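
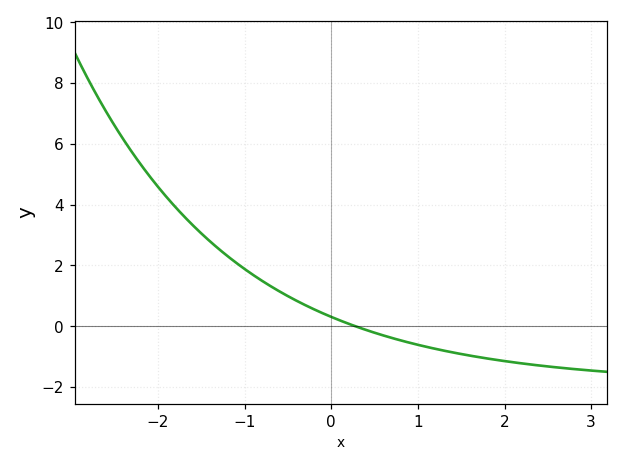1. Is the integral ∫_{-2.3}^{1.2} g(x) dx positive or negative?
positive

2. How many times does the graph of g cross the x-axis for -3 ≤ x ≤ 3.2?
1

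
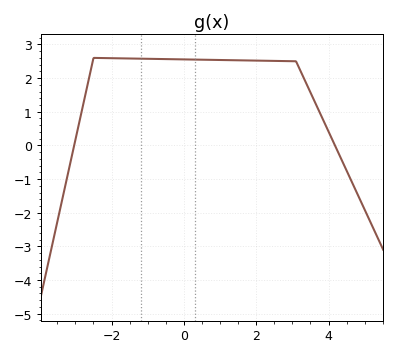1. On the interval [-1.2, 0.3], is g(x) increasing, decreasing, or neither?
decreasing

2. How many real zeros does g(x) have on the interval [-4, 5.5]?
2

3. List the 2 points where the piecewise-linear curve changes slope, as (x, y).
(-2.5, 2.6); (3.1, 2.5)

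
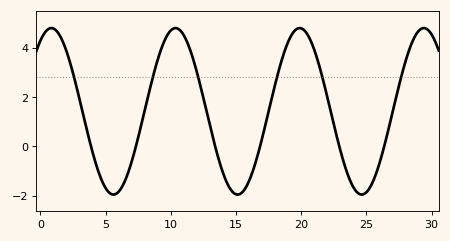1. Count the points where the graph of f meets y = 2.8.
6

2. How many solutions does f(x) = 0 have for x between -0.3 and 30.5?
6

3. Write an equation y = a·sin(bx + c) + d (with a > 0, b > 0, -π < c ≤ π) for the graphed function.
y = 3.37sin(0.66x + 1) + 1.42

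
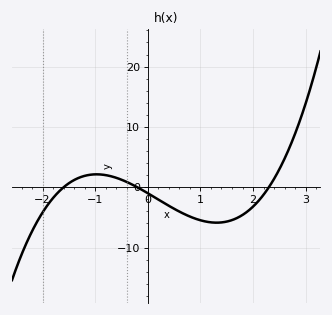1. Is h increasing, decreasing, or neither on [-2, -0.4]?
neither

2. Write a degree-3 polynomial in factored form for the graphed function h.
y = 1.35(x + 1.6)(x + 0.2)(x - 2.3)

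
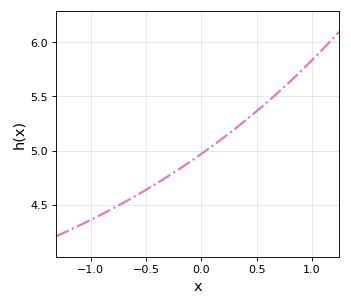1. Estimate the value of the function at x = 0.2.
5.12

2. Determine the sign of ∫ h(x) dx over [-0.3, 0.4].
positive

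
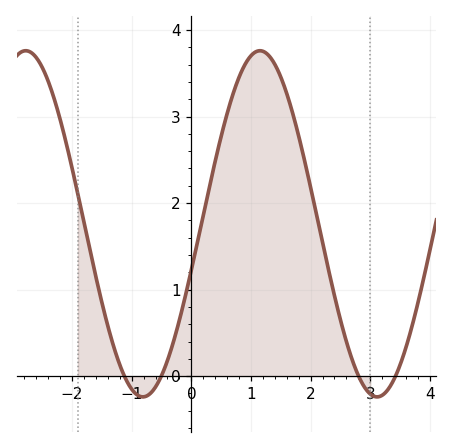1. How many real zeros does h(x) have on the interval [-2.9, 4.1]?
4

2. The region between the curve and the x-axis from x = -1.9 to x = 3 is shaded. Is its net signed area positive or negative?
positive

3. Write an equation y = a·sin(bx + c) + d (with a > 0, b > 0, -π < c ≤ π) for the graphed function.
y = 2sin(1.6x - 0.27) + 1.76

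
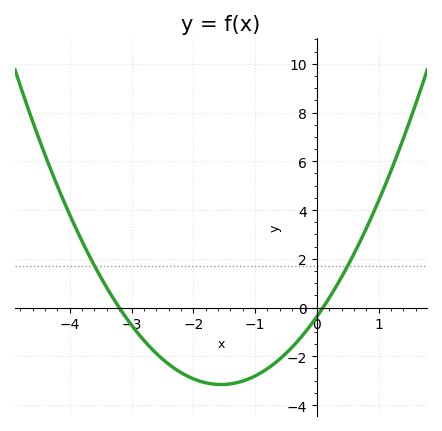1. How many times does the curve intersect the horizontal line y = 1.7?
2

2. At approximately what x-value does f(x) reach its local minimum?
-1.5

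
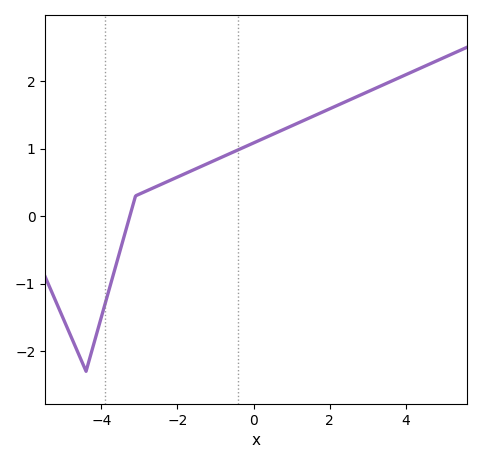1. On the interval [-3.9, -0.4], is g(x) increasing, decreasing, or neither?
increasing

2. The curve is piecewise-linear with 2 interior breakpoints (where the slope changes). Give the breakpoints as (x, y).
(-4.4, -2.3); (-3.1, 0.3)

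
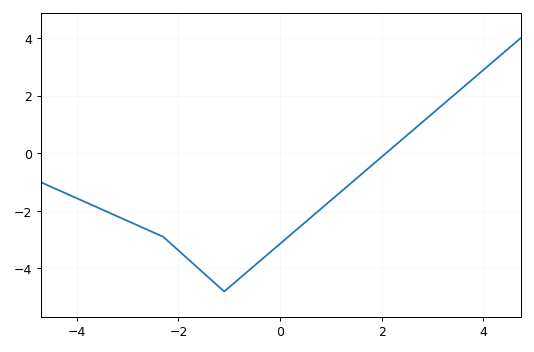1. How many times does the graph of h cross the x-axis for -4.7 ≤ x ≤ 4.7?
1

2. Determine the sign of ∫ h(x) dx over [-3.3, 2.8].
negative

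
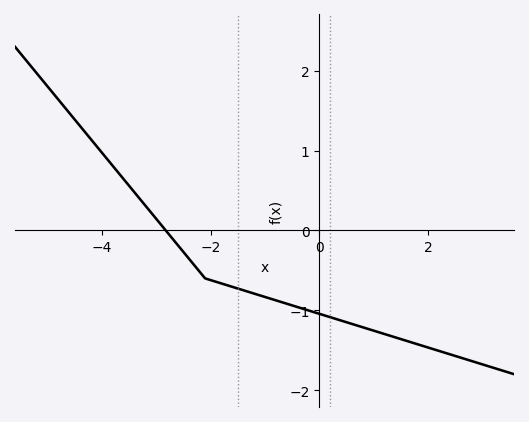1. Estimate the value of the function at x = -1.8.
-0.7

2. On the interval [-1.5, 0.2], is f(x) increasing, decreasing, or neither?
decreasing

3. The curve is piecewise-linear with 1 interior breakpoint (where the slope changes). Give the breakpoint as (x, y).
(-2.1, -0.6)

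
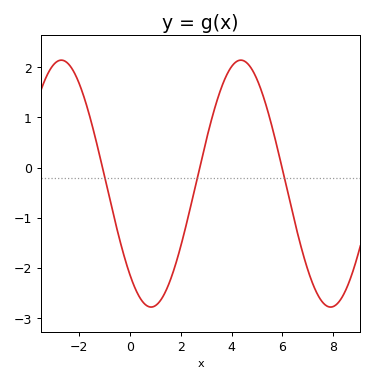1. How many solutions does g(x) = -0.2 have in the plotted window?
3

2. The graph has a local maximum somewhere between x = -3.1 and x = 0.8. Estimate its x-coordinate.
-2.7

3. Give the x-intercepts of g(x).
-1.08, 2.74, 5.98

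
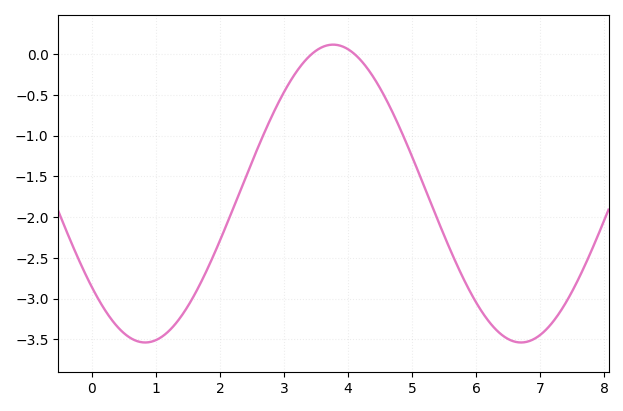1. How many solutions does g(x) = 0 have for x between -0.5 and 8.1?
2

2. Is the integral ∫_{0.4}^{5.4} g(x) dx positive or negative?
negative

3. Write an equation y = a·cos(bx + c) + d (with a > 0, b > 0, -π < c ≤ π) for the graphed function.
y = 1.83cos(1.1x + 2.3) - 1.71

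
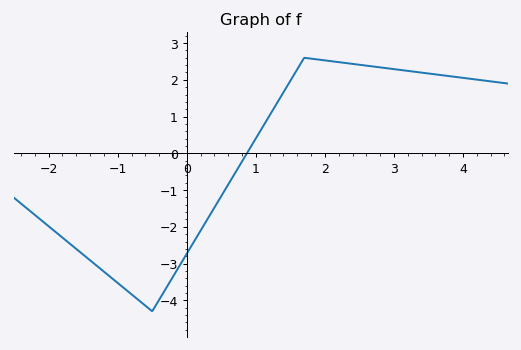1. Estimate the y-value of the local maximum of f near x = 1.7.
2.6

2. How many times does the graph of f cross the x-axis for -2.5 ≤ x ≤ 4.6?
1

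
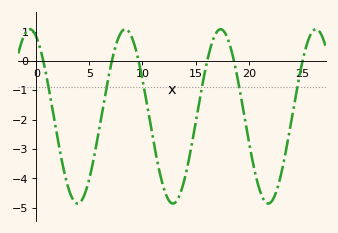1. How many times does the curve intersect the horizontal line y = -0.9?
6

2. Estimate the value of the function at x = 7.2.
0.129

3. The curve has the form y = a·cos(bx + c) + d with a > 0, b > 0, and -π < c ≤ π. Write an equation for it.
y = 2.97cos(0.7x + 0.42) - 1.89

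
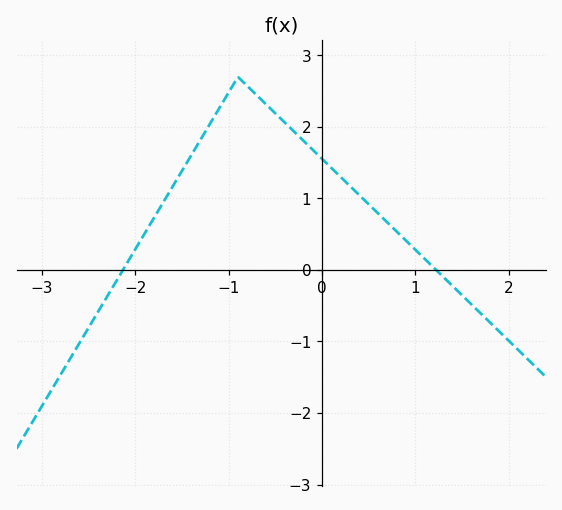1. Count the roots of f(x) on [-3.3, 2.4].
2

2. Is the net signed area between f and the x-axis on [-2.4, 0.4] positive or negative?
positive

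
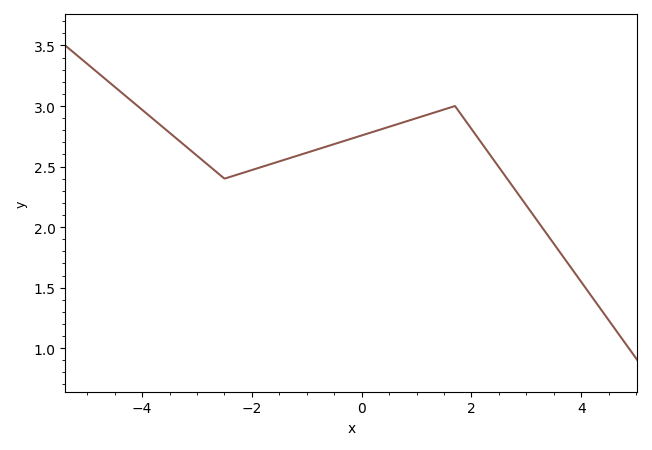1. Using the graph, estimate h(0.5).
2.83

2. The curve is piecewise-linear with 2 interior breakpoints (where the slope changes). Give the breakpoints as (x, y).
(-2.5, 2.4); (1.7, 3)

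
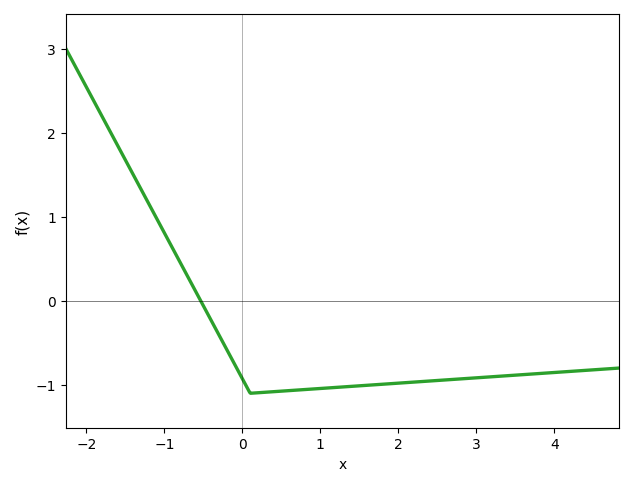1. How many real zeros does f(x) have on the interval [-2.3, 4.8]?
1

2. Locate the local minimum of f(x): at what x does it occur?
0.103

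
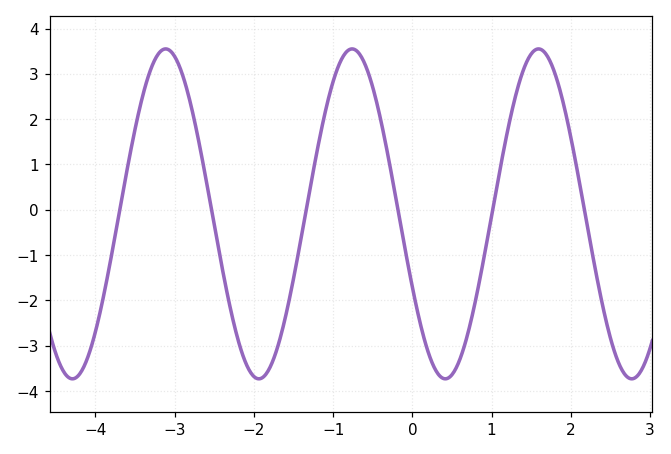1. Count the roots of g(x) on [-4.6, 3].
6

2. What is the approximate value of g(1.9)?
2.39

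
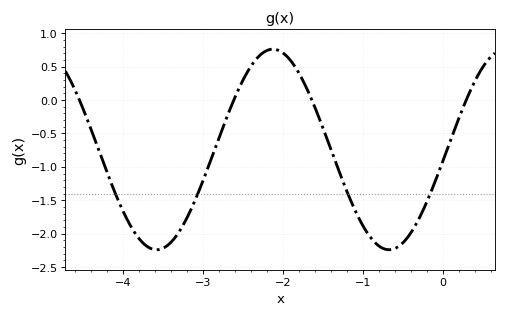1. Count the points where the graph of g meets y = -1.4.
4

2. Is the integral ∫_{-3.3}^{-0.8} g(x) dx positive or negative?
negative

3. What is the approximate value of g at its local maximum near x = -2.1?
0.76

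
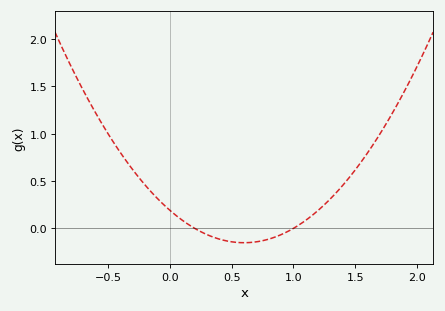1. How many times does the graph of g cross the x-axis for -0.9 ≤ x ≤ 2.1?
2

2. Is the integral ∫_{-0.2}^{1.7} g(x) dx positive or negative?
positive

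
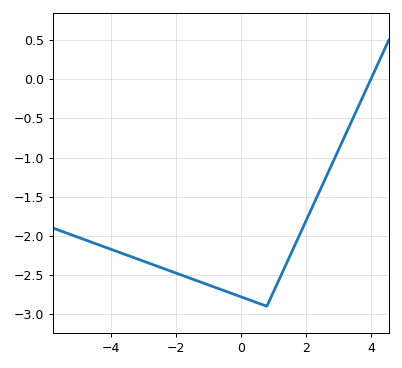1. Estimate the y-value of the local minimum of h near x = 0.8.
-2.9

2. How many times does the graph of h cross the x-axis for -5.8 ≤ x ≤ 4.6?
1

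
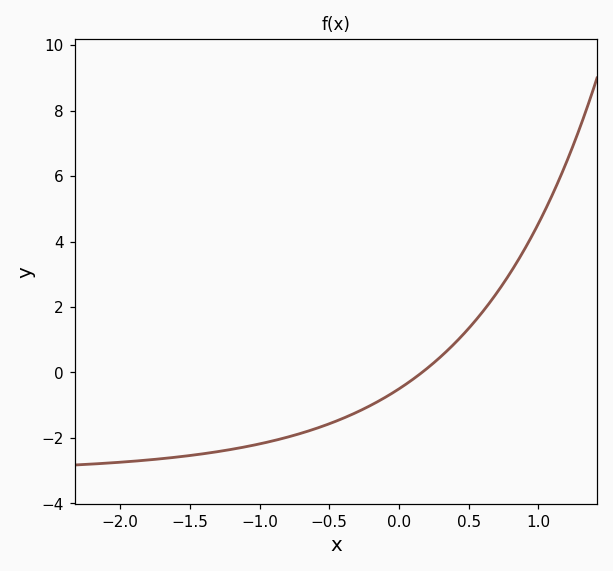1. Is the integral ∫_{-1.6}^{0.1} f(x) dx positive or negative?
negative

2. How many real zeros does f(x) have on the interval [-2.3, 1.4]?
1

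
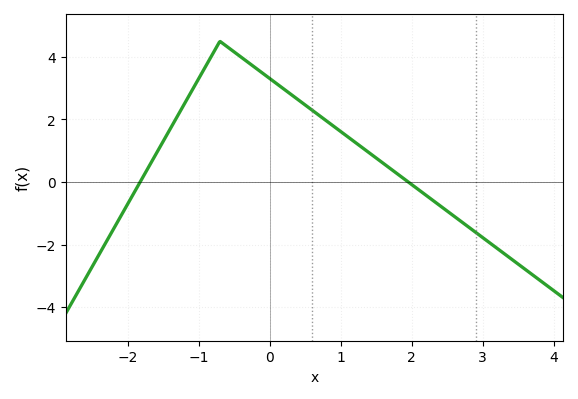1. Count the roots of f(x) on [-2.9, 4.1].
2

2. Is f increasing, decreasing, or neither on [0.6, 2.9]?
decreasing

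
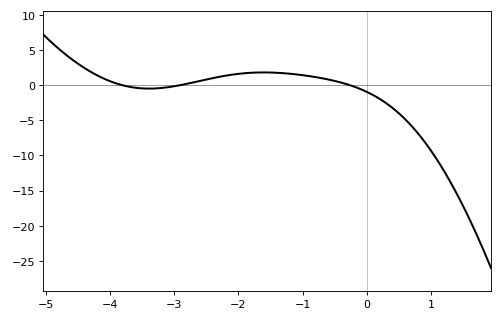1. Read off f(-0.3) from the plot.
0.119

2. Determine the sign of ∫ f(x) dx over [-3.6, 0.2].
positive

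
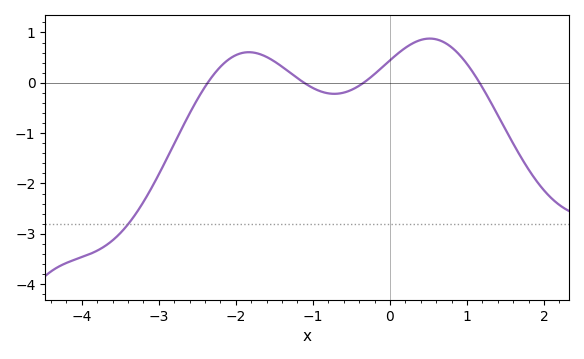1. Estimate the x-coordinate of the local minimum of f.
-0.7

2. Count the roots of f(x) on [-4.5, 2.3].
4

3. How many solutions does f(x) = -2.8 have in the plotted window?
1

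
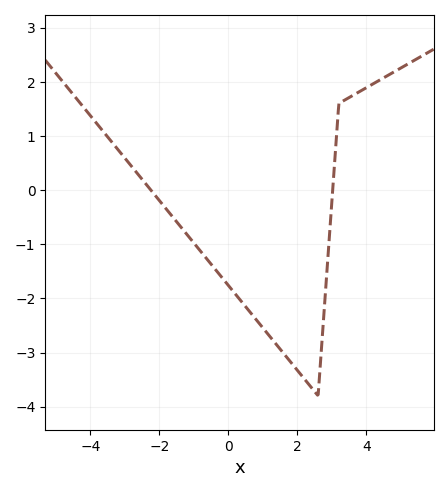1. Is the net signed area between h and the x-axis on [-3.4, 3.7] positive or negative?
negative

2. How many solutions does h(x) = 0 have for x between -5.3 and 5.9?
2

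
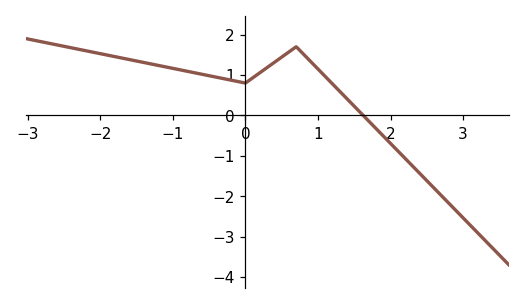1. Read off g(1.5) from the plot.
0.2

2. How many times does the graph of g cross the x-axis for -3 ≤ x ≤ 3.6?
1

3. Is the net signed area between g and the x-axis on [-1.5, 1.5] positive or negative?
positive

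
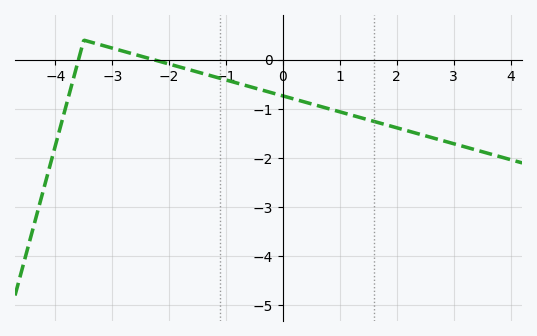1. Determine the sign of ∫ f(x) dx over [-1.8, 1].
negative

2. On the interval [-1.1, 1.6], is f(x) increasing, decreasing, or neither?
decreasing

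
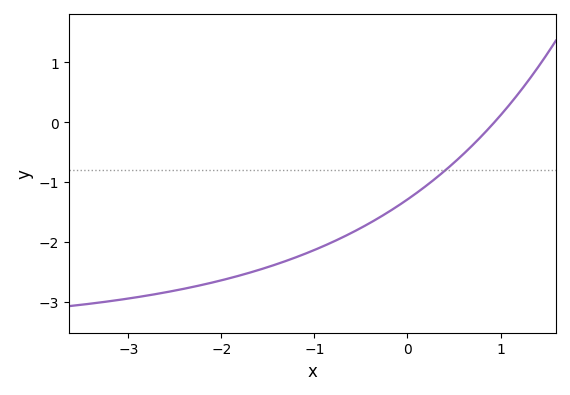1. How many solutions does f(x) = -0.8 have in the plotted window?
1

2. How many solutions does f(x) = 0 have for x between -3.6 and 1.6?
1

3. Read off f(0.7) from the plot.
-0.4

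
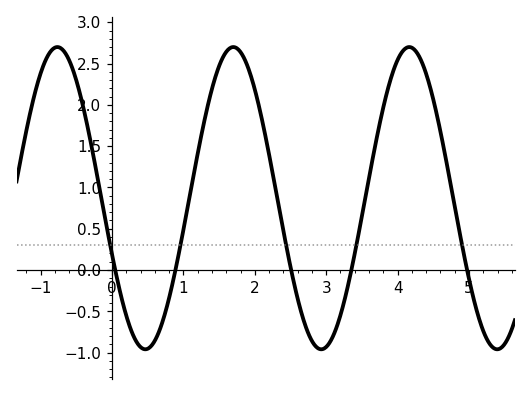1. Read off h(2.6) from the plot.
-0.346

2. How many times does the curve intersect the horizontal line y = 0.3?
5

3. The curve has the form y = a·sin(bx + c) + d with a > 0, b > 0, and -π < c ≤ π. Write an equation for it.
y = 1.83sin(2.55x - 2.76) + 0.87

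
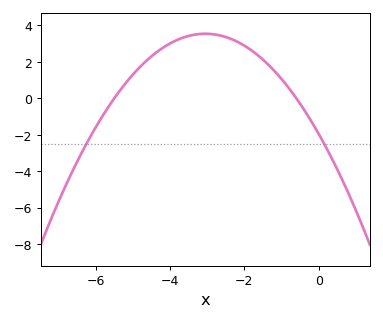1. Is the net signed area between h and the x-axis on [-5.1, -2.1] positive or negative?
positive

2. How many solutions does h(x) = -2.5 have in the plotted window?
2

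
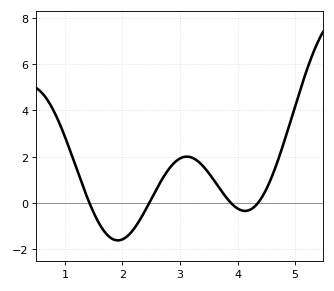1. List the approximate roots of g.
1.4, 2.5, 3.9, 4.4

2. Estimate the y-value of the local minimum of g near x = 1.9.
-1.6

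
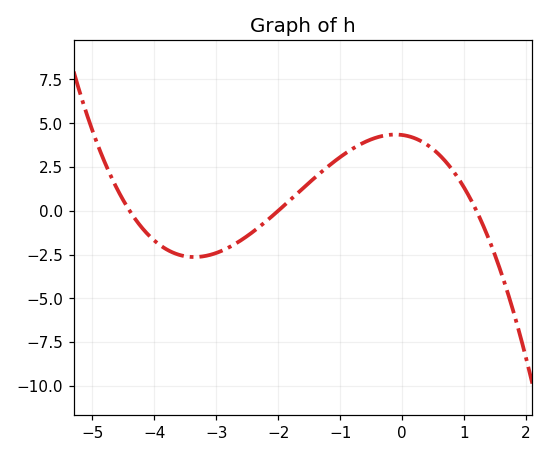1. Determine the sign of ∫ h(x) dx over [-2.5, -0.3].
positive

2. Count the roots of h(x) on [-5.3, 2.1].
3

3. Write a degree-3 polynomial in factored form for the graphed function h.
y = -0.41(x + 4.4)(x + 2)(x - 1.2)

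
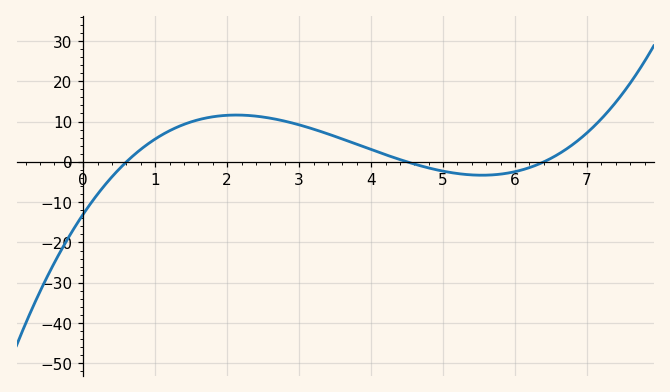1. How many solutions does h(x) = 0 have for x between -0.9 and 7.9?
3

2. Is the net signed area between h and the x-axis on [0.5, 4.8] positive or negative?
positive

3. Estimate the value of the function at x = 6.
-2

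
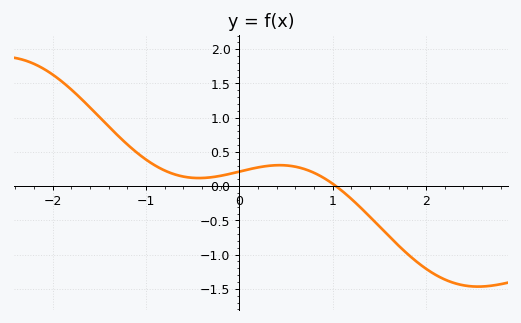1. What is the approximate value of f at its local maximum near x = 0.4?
0.306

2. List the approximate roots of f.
1.04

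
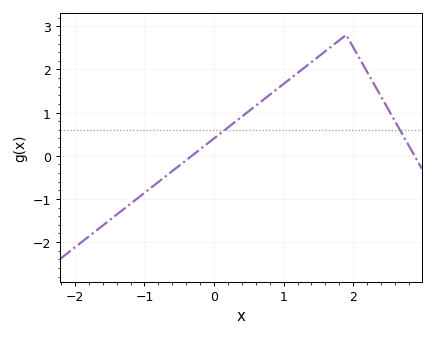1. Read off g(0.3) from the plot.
0.8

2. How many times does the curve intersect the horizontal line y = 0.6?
2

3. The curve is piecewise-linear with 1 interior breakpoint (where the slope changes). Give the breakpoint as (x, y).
(1.9, 2.8)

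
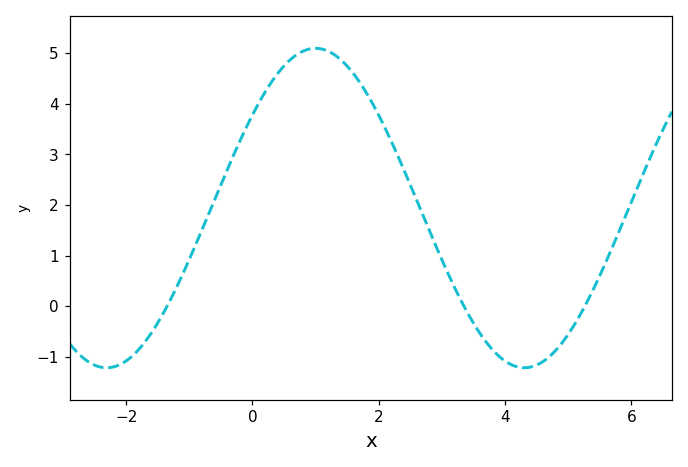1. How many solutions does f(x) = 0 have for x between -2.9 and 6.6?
3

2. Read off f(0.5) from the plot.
4.8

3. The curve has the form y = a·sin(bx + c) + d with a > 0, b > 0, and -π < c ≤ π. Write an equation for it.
y = 3.16sin(0.95x + 0.62) + 1.94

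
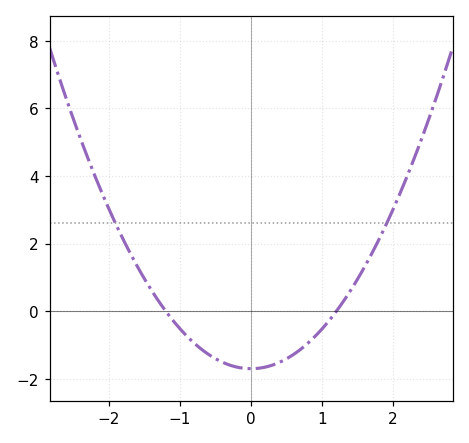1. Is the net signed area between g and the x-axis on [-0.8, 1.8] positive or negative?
negative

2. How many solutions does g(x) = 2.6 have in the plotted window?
2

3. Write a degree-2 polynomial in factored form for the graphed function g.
y = 1.18(x + 1.2)(x - 1.2)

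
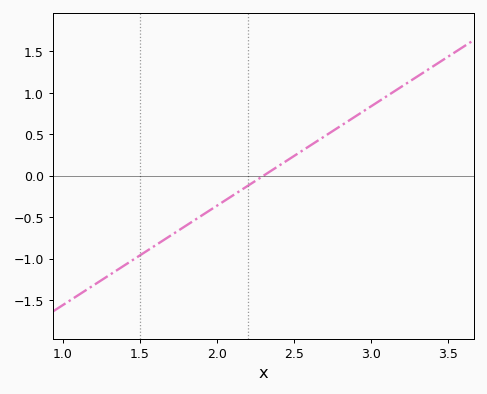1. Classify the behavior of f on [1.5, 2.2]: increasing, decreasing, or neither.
increasing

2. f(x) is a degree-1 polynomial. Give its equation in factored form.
y = 1.2(x - 2.3)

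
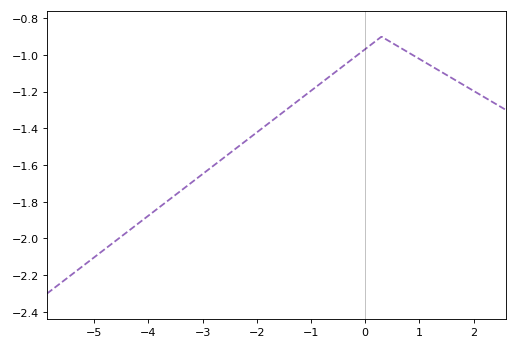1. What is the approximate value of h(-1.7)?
-1.36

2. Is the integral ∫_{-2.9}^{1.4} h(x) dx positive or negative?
negative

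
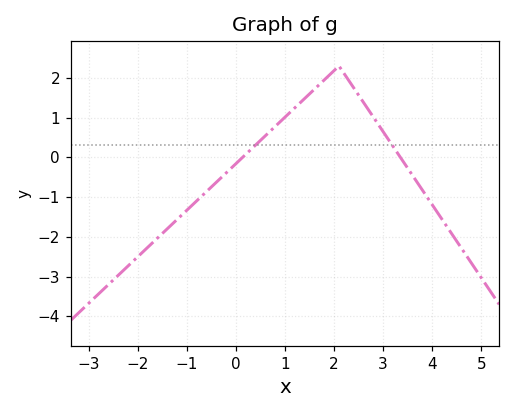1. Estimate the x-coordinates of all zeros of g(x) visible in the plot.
0.136, 3.35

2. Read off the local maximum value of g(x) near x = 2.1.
2.3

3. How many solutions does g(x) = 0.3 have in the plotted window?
2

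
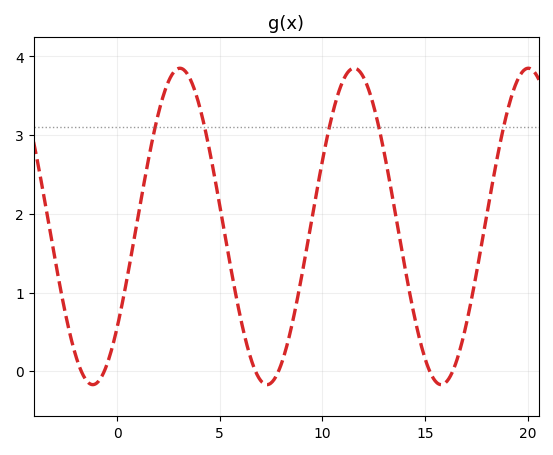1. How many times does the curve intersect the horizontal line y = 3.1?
5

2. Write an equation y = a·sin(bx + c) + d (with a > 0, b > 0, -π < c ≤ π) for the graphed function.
y = 2.01sin(0.74x - 0.69) + 1.84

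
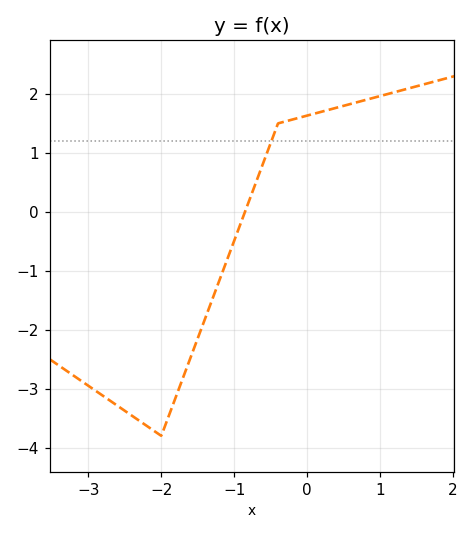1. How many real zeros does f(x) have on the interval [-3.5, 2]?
1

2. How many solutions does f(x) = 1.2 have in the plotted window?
1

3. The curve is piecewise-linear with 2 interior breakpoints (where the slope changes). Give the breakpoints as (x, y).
(-2, -3.8); (-0.4, 1.5)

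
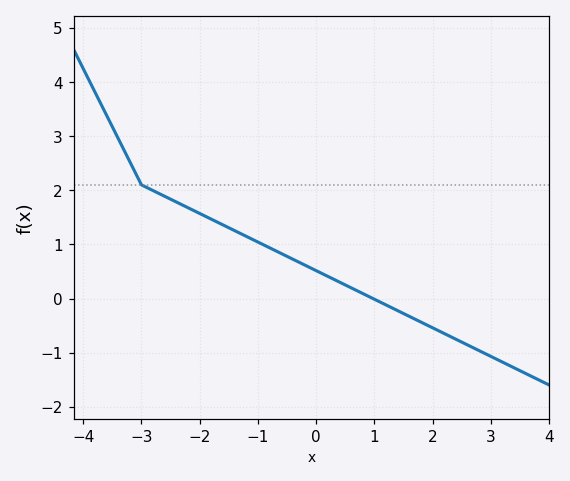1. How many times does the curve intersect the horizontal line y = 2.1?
1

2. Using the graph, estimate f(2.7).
-0.909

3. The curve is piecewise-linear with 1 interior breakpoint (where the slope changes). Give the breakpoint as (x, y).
(-3, 2.1)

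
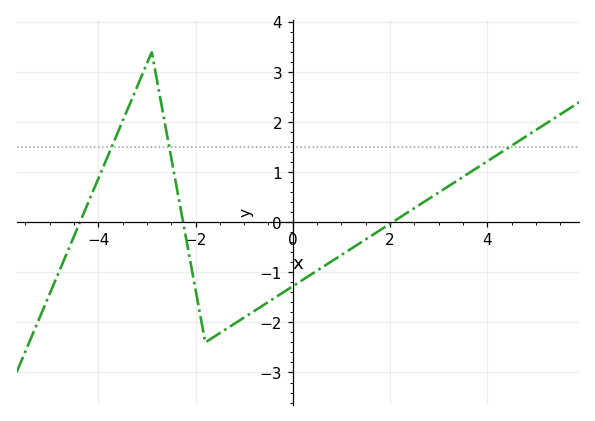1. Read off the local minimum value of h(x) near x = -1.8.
-2.4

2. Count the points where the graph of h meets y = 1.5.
3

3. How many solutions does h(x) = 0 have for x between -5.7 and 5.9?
3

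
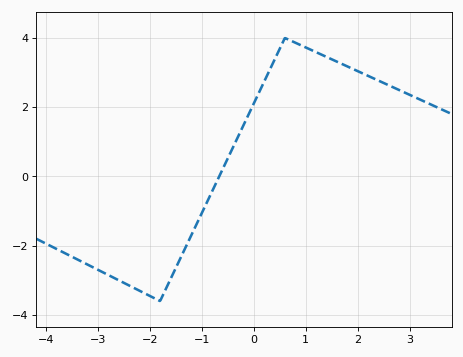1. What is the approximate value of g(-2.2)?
-3.2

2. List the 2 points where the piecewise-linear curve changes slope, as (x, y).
(-1.8, -3.6); (0.6, 4)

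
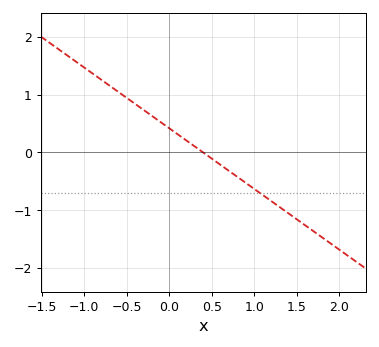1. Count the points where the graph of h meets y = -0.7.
1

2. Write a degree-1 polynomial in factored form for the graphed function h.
y = -1.05(x - 0.4)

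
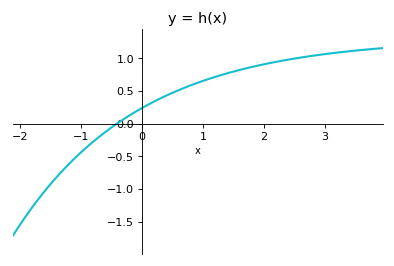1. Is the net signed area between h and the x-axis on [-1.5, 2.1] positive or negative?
positive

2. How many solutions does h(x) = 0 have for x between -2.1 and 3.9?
1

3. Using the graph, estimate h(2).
0.908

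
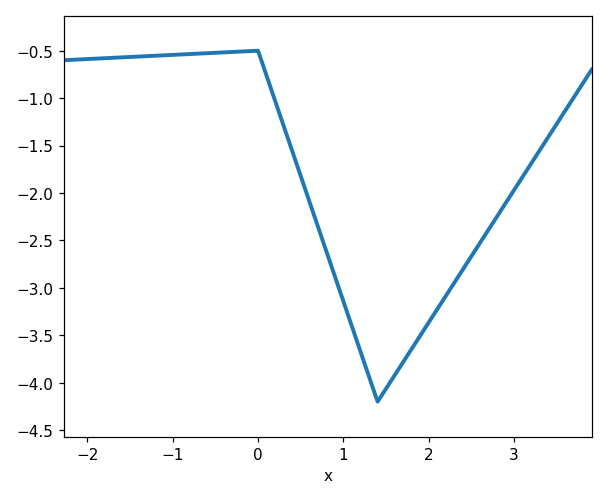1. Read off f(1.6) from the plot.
-3.92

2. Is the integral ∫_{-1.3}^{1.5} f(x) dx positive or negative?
negative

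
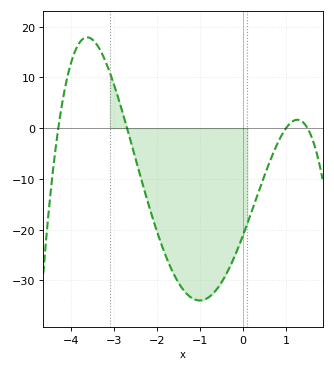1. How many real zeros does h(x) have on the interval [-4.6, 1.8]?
4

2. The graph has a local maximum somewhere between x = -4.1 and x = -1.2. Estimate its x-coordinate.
-3.63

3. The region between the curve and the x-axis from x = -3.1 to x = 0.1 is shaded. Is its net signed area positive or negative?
negative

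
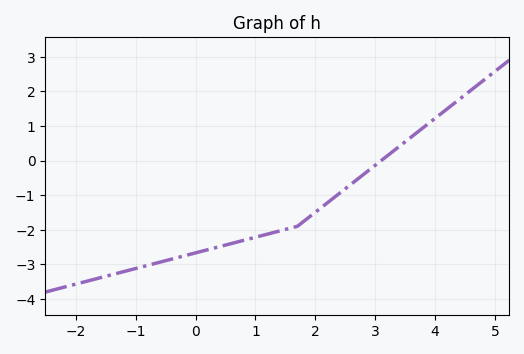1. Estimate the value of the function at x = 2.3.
-1.09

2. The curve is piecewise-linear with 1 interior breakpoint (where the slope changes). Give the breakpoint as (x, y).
(1.7, -1.9)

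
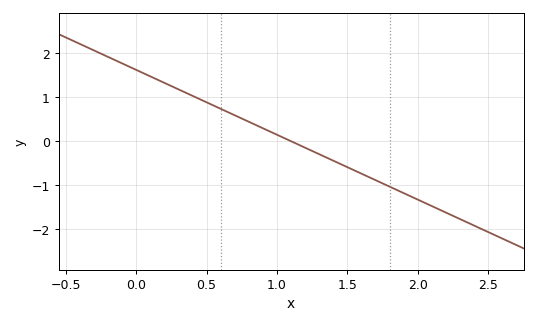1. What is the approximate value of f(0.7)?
0.6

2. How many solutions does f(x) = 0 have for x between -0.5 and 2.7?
1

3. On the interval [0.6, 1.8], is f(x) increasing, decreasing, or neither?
decreasing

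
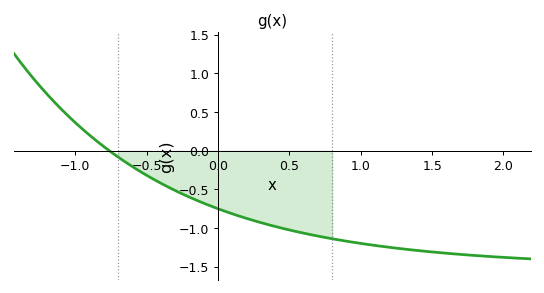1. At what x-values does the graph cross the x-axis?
-0.762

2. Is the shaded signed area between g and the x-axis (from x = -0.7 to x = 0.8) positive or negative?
negative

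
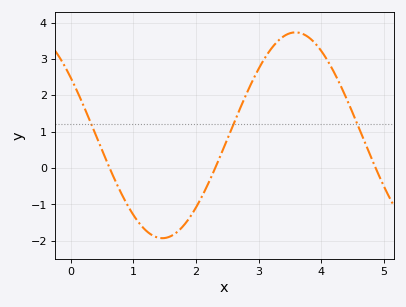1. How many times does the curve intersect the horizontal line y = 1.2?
3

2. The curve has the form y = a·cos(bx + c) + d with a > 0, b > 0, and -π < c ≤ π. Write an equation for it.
y = 2.83cos(1.48x + 0.972) + 0.9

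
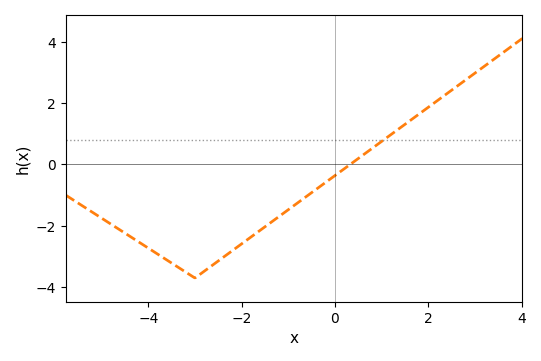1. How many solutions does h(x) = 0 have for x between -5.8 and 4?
1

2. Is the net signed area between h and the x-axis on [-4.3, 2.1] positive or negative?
negative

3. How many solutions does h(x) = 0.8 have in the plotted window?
1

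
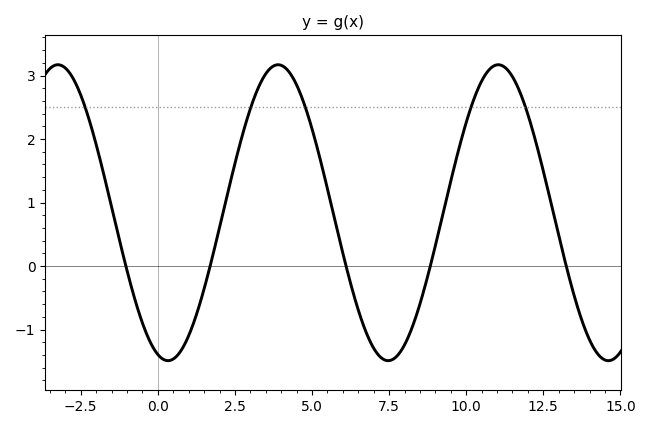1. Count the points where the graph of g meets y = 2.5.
5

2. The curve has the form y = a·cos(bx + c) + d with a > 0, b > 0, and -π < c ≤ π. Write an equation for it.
y = 2.33cos(0.88x + 2.9) + 0.84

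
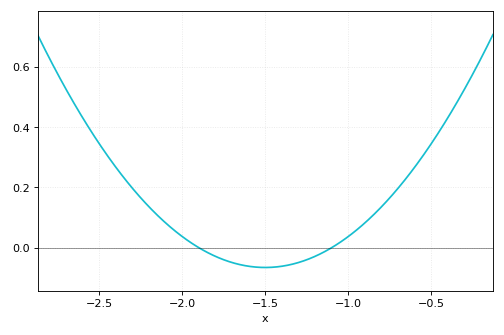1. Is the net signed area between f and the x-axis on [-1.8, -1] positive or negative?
negative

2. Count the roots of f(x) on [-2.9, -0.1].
2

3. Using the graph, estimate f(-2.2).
0.135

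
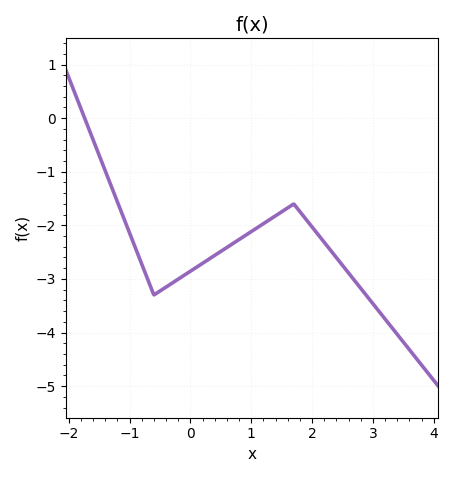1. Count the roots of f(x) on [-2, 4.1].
1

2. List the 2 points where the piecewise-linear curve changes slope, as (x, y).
(-0.6, -3.3); (1.7, -1.6)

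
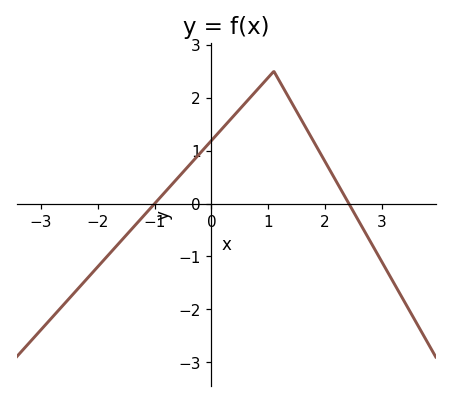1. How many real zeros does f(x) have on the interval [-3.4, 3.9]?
2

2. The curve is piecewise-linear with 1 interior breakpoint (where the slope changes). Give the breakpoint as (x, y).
(1.1, 2.5)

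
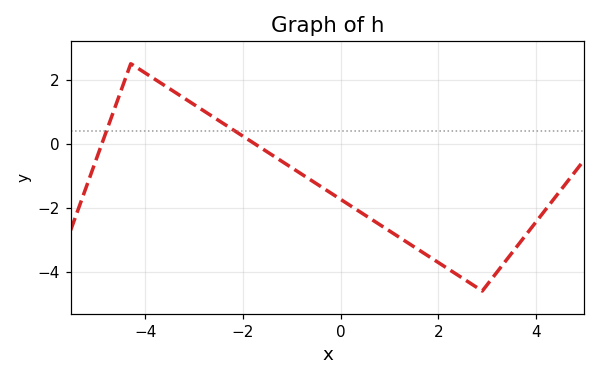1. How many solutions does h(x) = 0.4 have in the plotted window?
2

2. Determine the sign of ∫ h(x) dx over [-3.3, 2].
negative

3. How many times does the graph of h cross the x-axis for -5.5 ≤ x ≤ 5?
2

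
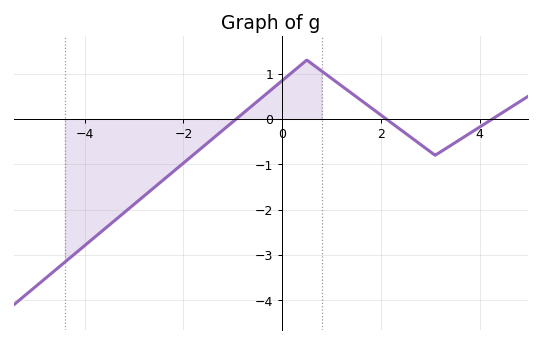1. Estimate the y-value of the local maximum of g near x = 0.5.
1.3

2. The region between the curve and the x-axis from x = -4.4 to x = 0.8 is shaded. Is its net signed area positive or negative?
negative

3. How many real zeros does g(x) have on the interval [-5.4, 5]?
3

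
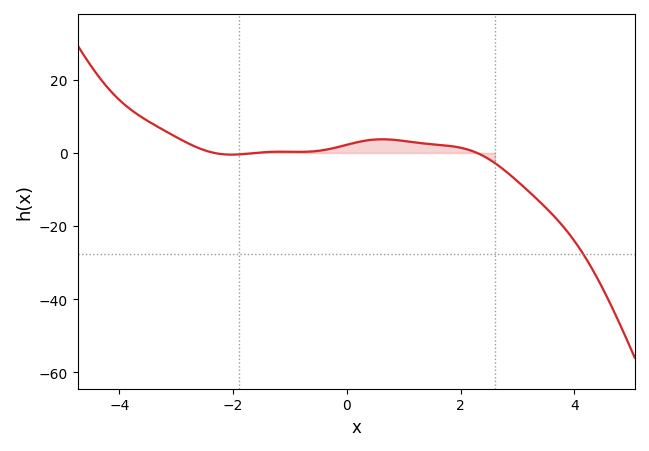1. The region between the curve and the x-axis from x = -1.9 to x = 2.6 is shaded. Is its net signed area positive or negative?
positive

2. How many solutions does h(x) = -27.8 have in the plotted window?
1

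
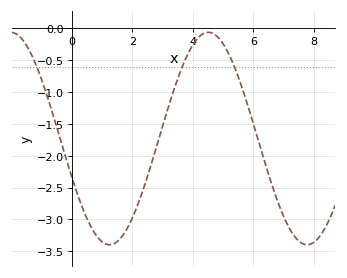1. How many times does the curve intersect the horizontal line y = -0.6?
3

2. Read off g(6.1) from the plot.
-1.65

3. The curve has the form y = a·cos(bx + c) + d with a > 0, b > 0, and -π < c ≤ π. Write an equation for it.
y = 1.67cos(0.96x + 1.95) - 1.73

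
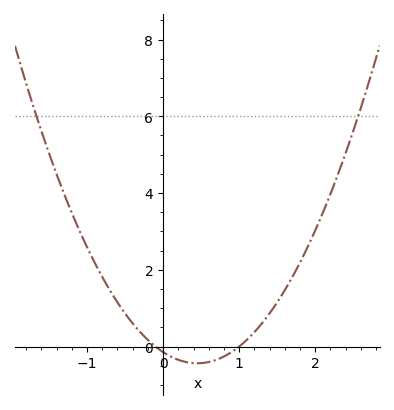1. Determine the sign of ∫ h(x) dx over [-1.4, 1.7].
positive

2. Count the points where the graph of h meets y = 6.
2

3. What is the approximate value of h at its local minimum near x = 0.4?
-0.436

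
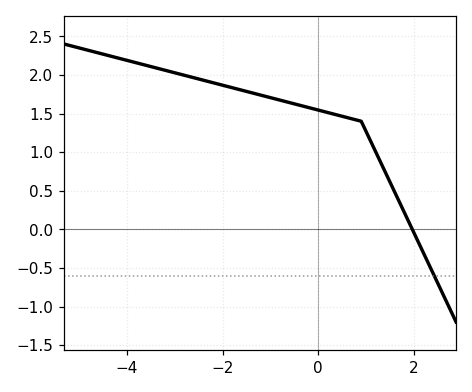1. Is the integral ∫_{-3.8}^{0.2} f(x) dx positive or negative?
positive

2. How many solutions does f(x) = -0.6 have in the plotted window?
1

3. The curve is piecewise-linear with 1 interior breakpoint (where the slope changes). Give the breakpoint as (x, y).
(0.9, 1.4)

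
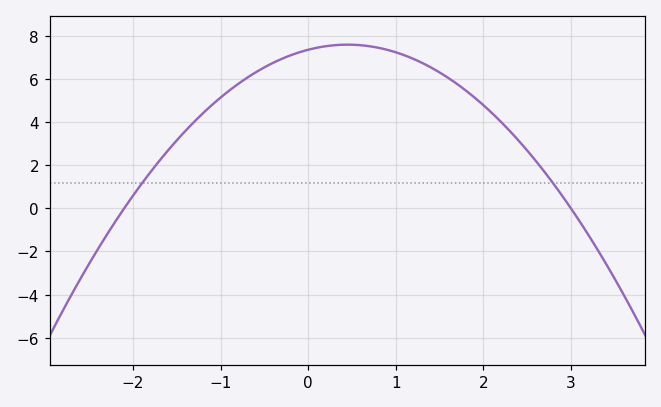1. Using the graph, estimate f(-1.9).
1.2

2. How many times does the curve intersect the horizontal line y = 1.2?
2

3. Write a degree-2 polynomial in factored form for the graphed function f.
y = -1.17(x + 2.1)(x - 3)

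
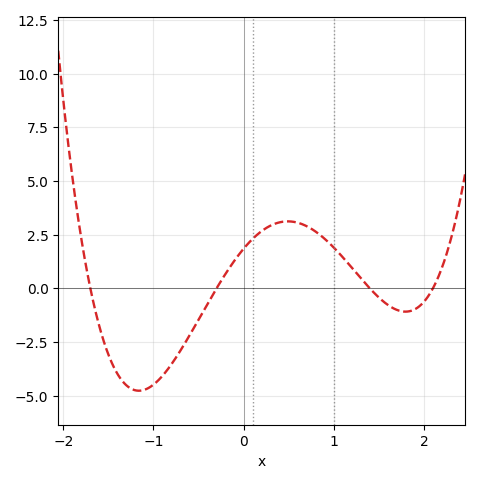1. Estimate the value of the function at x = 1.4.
0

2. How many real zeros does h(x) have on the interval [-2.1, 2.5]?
4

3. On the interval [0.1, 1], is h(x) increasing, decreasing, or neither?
neither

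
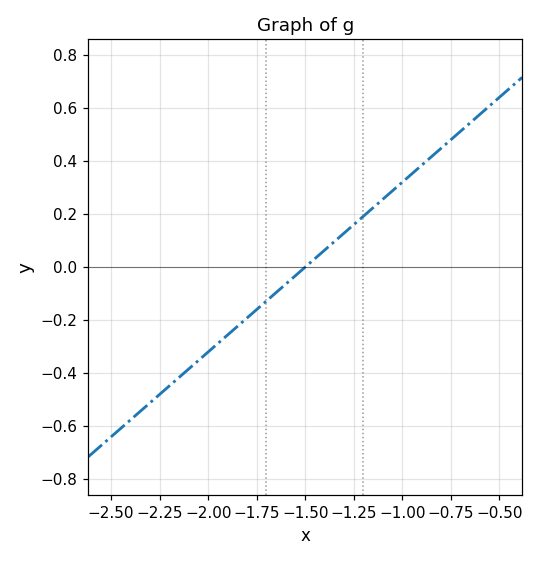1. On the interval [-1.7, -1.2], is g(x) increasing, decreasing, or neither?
increasing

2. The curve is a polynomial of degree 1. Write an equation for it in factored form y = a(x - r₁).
y = 0.64(x + 1.5)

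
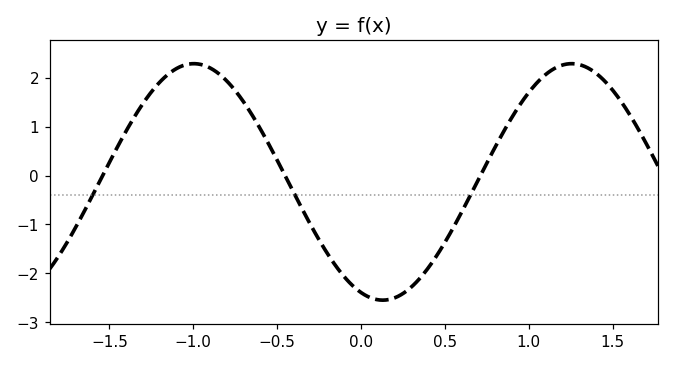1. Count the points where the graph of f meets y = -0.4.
3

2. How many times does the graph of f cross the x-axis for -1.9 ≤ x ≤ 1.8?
3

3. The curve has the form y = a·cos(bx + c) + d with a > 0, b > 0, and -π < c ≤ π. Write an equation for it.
y = 2.42cos(2.8x + 2.8) - 0.13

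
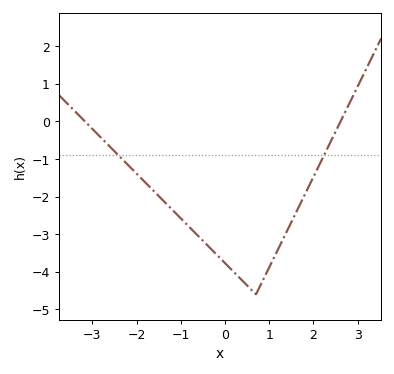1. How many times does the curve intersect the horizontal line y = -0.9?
2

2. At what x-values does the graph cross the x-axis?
-3.17, 2.61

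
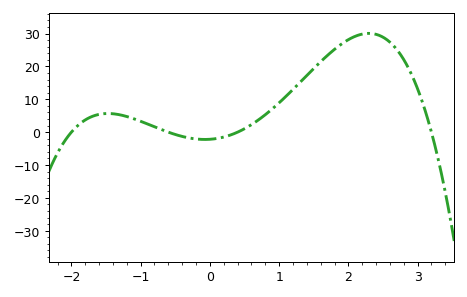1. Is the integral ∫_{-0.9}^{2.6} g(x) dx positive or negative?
positive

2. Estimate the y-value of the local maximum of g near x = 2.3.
30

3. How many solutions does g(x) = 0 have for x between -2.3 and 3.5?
4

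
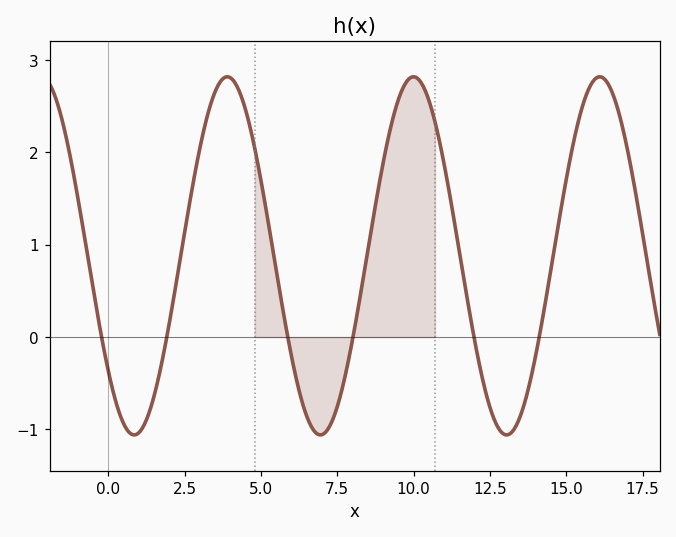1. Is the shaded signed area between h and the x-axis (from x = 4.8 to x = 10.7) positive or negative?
positive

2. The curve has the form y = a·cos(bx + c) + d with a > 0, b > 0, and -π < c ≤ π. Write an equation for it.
y = 1.94cos(1x + 2.3) + 0.88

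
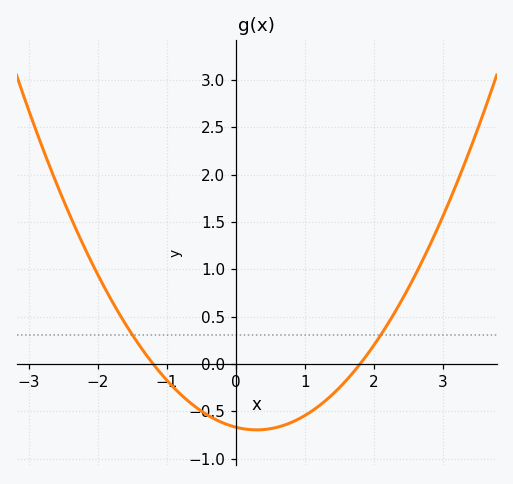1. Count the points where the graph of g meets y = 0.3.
2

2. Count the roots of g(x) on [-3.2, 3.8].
2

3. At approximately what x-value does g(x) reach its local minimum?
0.3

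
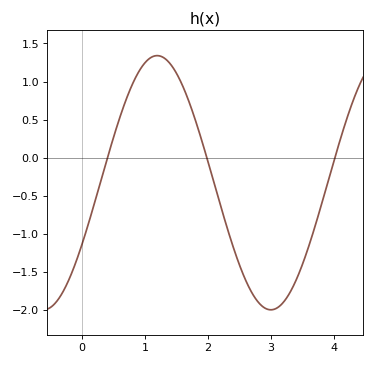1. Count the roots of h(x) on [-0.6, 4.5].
3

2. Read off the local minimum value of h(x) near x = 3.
-2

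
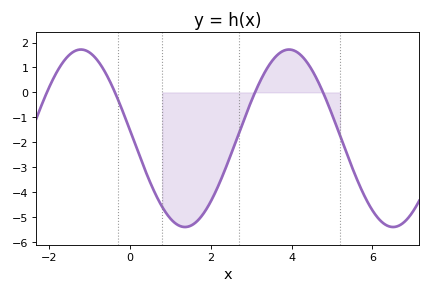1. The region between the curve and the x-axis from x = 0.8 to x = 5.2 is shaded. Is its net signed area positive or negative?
negative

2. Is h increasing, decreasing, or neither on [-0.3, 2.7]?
neither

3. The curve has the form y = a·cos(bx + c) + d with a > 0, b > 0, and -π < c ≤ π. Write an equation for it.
y = 3.56cos(1.2x + 1.5) - 1.84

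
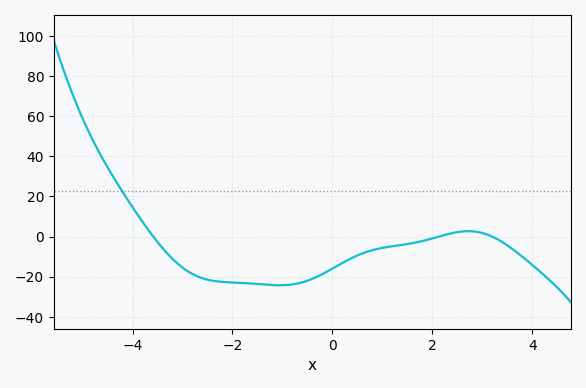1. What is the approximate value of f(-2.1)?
-22.8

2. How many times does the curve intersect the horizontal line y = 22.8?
1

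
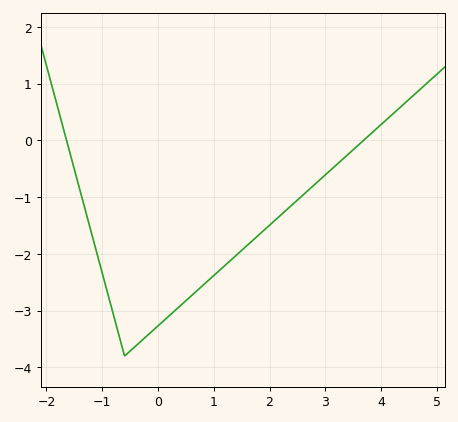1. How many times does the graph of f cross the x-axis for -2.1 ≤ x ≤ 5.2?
2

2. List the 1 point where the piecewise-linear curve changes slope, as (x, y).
(-0.6, -3.8)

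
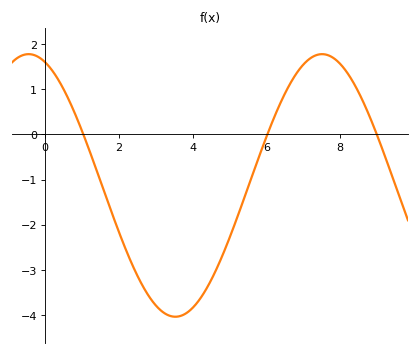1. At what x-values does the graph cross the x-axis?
1, 6, 9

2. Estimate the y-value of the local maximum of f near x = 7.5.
1.8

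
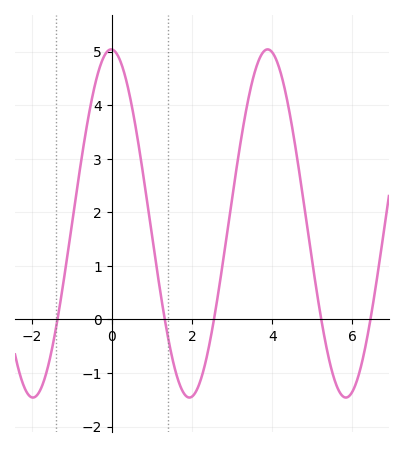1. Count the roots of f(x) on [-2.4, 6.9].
5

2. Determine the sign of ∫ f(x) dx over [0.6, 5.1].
positive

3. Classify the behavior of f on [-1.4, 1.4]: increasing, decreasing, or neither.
neither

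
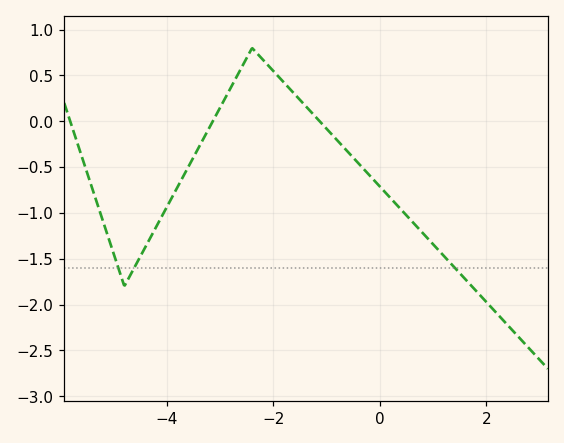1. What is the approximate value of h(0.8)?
-1.21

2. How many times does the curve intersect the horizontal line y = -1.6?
3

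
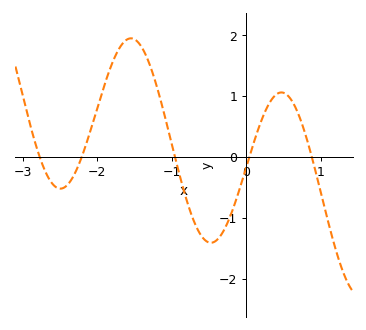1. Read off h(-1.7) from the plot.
1.8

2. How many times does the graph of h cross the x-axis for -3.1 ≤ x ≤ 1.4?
5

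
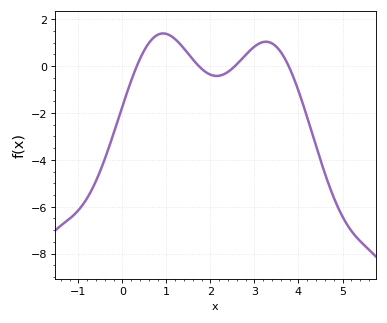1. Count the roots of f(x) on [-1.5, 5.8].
4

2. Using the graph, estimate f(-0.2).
-2.8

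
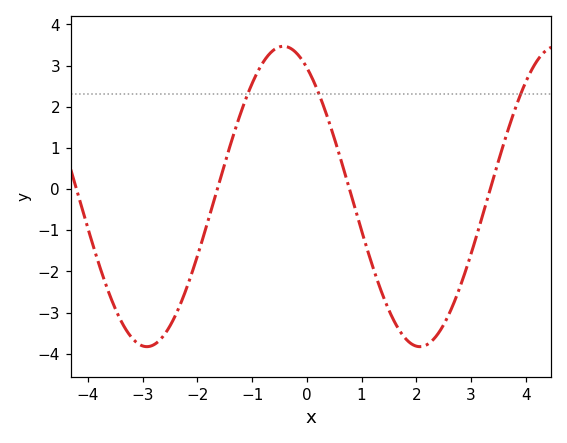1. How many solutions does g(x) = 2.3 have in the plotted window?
3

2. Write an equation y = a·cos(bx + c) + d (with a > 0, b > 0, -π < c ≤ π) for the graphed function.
y = 3.65cos(1.26x + 0.54) - 0.18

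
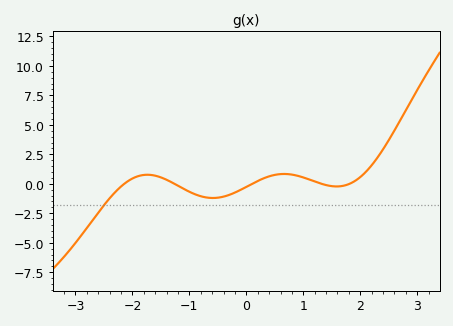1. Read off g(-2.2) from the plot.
-0.233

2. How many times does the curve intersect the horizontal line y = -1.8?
1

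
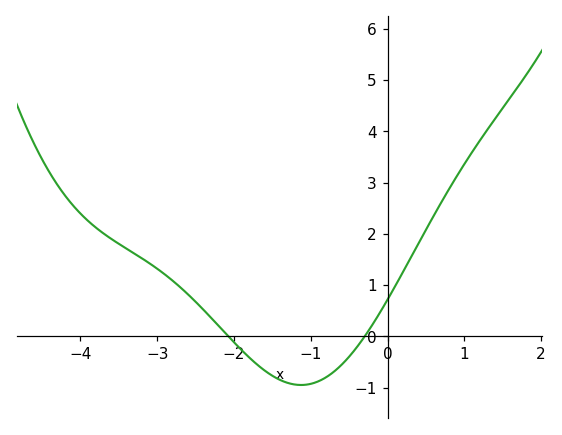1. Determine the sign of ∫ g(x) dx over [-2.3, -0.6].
negative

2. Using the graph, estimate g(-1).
-0.925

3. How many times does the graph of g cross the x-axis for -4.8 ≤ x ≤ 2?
2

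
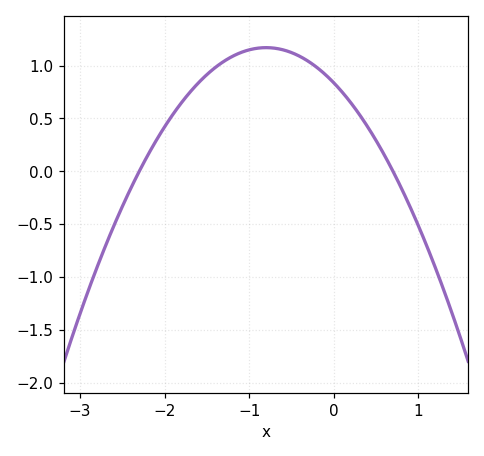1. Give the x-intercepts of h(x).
-2.3, 0.7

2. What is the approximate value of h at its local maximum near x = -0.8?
1.17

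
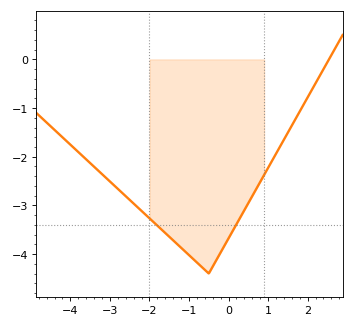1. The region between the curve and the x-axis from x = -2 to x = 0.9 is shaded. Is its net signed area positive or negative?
negative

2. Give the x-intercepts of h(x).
2.54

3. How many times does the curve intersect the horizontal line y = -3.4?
2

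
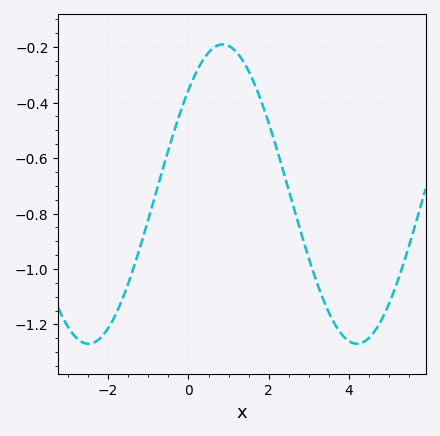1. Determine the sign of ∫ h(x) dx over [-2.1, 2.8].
negative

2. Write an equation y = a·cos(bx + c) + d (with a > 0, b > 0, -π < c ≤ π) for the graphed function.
y = 0.54cos(0.94x - 0.802) - 0.73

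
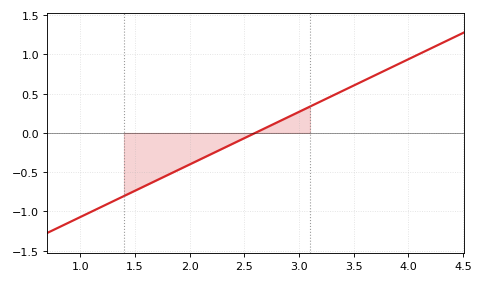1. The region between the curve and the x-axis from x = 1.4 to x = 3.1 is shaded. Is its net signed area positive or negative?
negative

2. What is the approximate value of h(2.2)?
-0.25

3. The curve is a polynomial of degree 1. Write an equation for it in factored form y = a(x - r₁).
y = 0.67(x - 2.6)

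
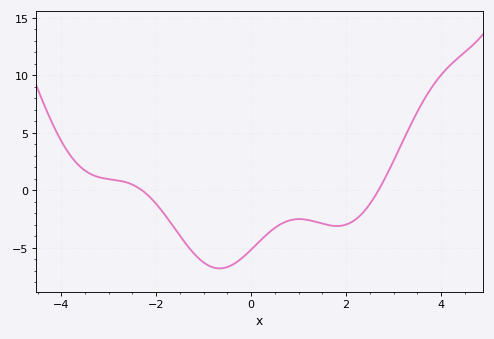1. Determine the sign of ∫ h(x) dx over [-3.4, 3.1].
negative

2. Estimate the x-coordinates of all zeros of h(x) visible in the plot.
-2.4, 2.6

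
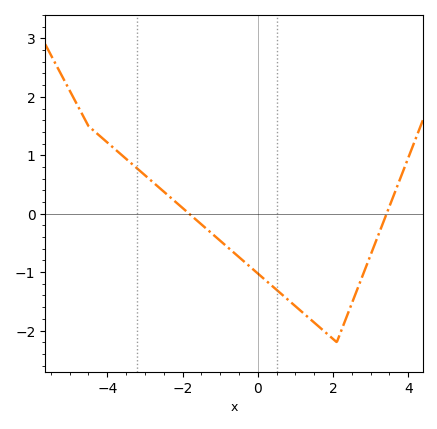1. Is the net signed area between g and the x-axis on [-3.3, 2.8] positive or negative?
negative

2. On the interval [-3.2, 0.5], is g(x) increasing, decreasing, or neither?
decreasing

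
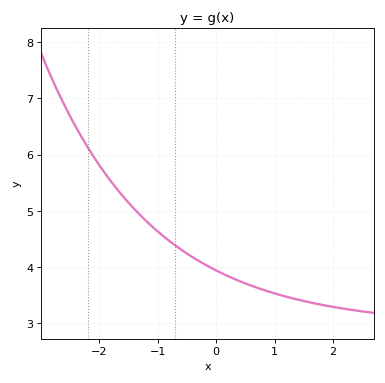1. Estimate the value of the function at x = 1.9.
3.3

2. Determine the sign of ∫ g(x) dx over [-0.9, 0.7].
positive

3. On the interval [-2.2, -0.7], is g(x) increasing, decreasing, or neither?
decreasing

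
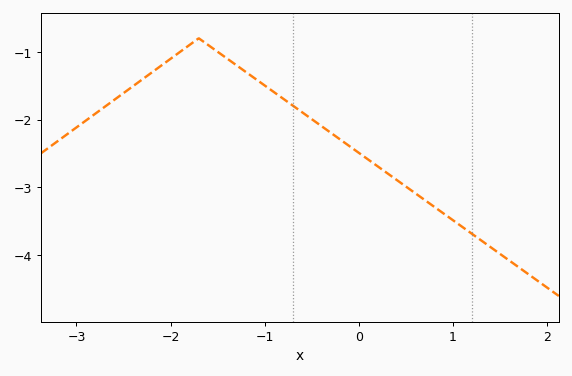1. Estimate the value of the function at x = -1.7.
-0.8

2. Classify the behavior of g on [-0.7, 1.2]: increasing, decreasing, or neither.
decreasing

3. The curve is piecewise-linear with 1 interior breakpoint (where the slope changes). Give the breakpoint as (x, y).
(-1.7, -0.8)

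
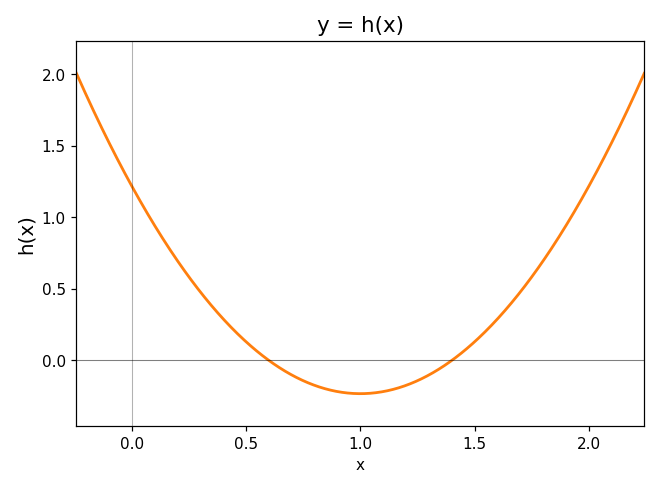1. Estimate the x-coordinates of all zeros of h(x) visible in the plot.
0.6, 1.4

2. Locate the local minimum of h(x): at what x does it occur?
1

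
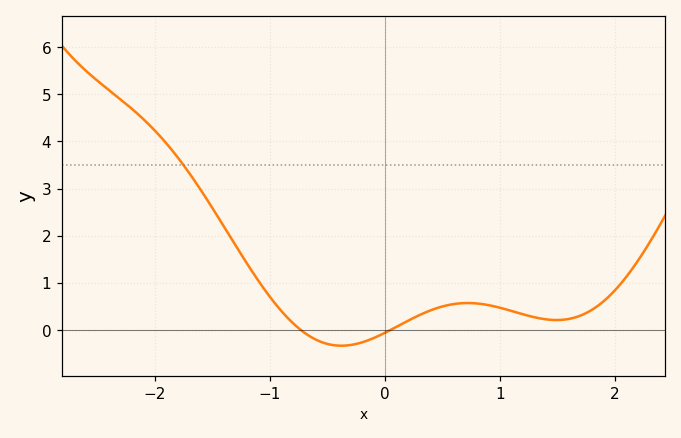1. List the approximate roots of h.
-0.729, 0.047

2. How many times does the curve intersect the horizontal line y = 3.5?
1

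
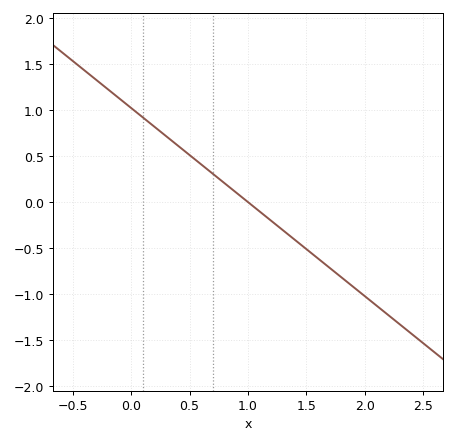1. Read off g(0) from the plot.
1.02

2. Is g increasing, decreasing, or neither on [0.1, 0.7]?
decreasing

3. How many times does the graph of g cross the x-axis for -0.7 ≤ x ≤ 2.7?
1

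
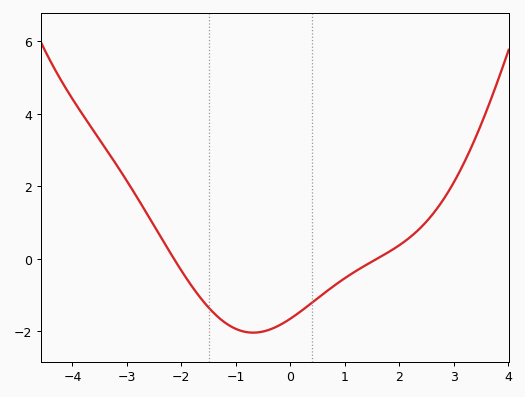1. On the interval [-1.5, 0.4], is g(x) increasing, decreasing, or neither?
neither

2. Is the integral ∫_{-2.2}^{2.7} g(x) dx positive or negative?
negative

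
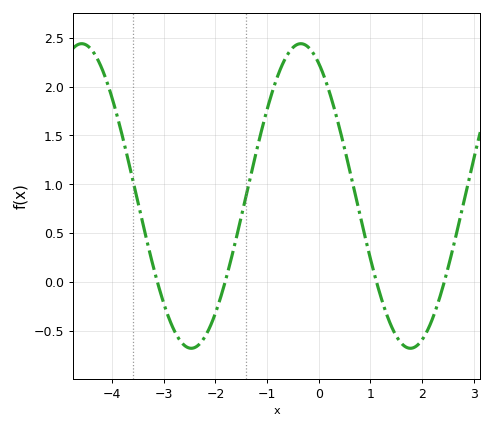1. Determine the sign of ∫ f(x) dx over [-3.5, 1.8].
positive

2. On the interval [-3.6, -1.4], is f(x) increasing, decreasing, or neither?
neither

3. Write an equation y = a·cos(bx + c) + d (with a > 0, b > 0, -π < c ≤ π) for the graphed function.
y = 1.56cos(1.5x + 0.51) + 0.88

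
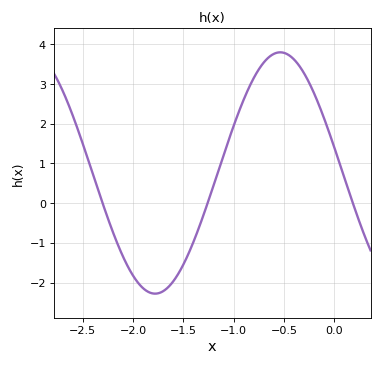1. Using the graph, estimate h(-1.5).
-1.55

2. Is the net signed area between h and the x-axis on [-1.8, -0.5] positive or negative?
positive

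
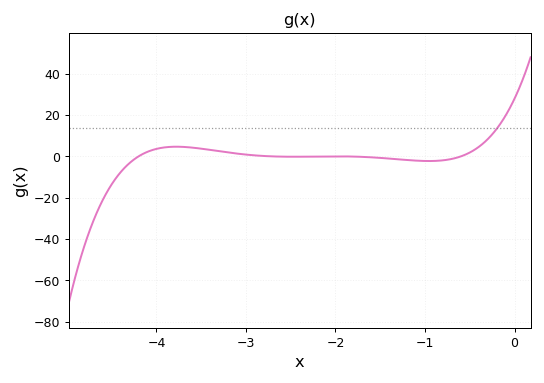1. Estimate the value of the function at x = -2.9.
0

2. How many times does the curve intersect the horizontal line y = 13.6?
1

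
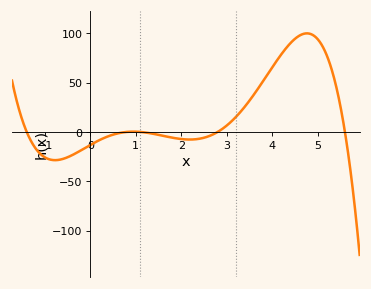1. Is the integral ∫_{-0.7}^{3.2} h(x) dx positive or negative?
negative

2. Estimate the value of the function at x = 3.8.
50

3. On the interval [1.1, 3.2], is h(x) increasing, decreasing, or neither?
neither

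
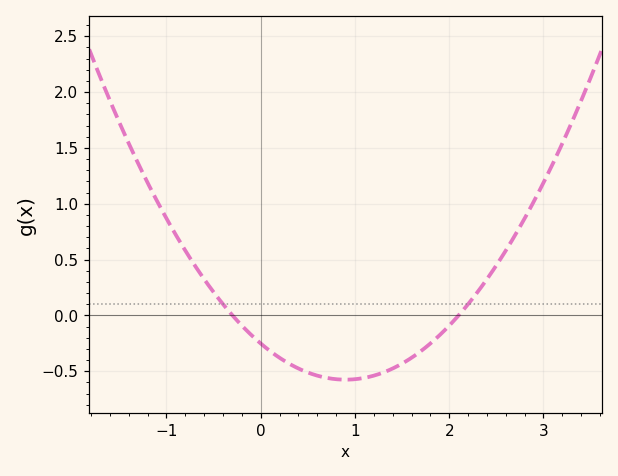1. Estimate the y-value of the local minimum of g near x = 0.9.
-0.576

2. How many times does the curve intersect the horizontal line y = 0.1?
2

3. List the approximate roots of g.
-0.3, 2.1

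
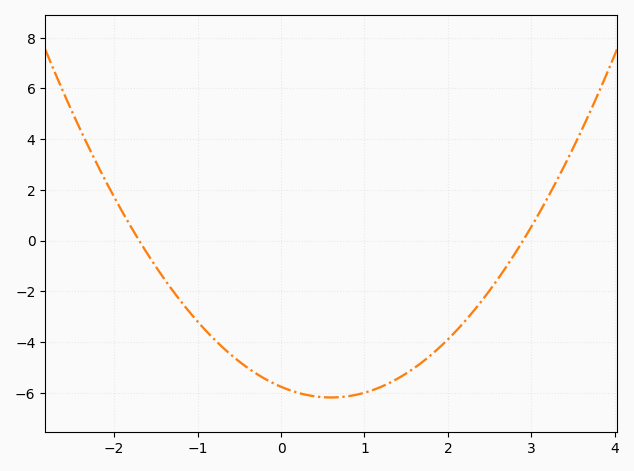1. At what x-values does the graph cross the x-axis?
-1.7, 2.9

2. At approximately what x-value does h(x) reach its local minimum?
0.6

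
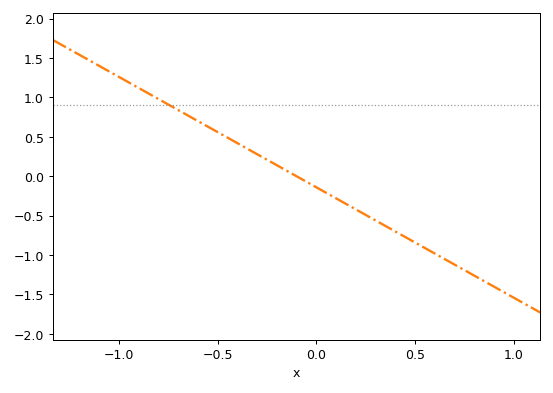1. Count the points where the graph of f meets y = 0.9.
1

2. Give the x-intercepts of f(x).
-0.1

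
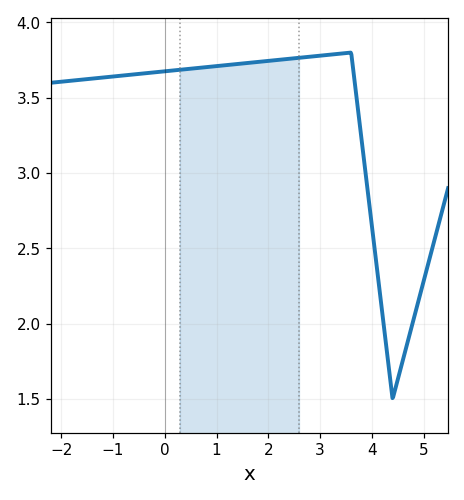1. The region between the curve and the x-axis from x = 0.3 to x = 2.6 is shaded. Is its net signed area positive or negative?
positive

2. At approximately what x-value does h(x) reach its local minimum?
4.4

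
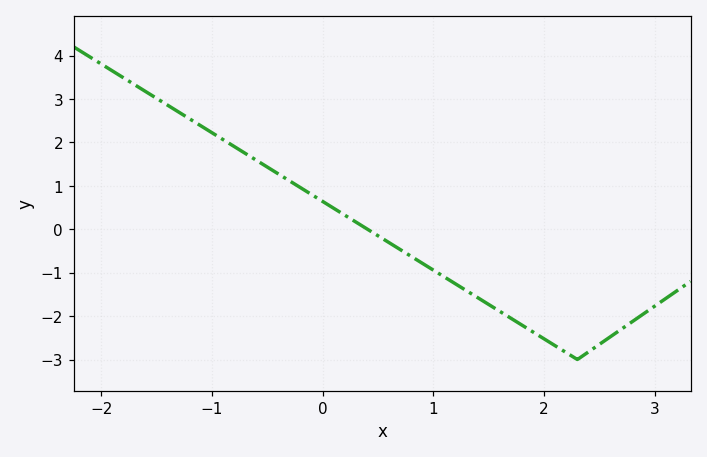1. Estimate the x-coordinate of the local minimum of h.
2.3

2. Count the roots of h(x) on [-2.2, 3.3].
1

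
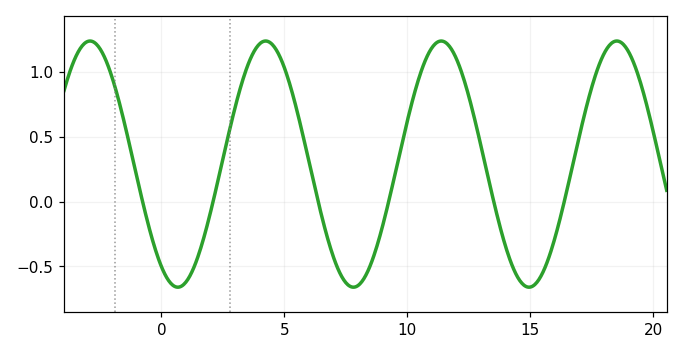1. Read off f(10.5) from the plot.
0.95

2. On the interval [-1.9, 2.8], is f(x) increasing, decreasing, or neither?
neither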